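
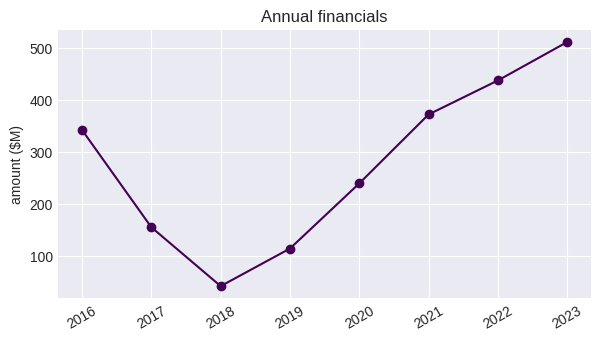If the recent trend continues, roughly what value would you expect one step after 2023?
≈ 575

Last three: 350, 450, 500 → slope ≈ 75/step → next ≈ 575.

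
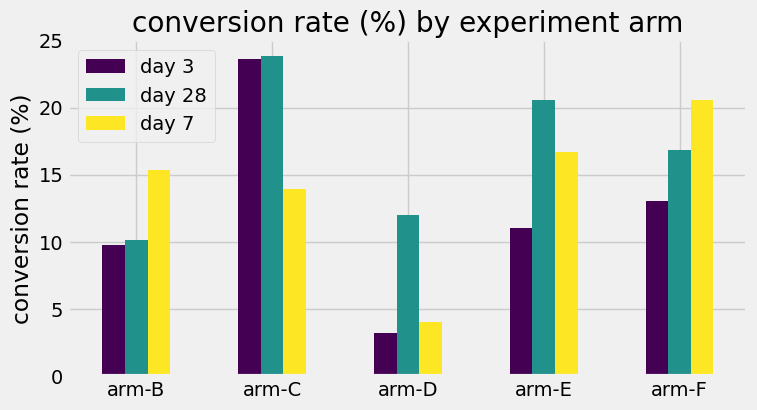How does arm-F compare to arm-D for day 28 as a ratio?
≈ 1.33×

arm-F ≈ 16, arm-D ≈ 12; 16/12 ≈ 1.33.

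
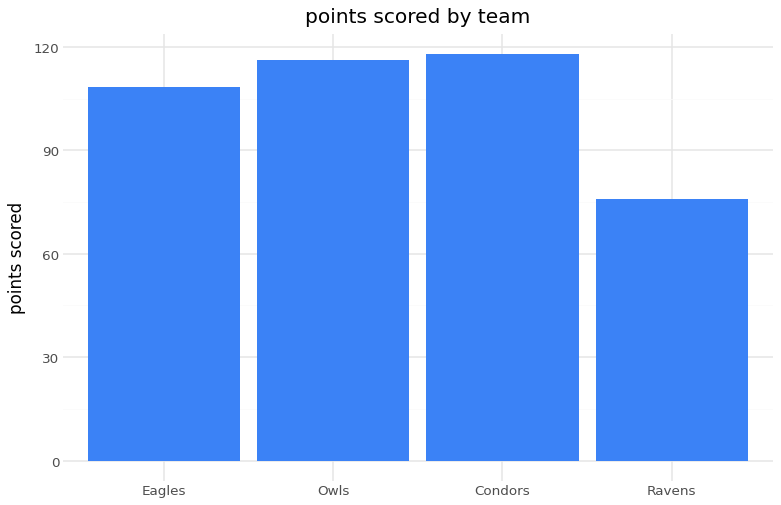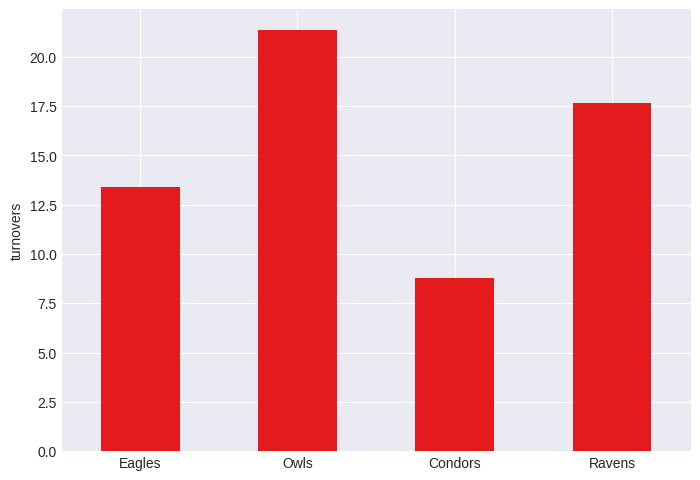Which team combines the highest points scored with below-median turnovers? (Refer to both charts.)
Chart 2 median turnovers ≈ 16; below-median teams: Eagles, Condors. Among those, Condors has the highest points scored (≈ 120).

Condors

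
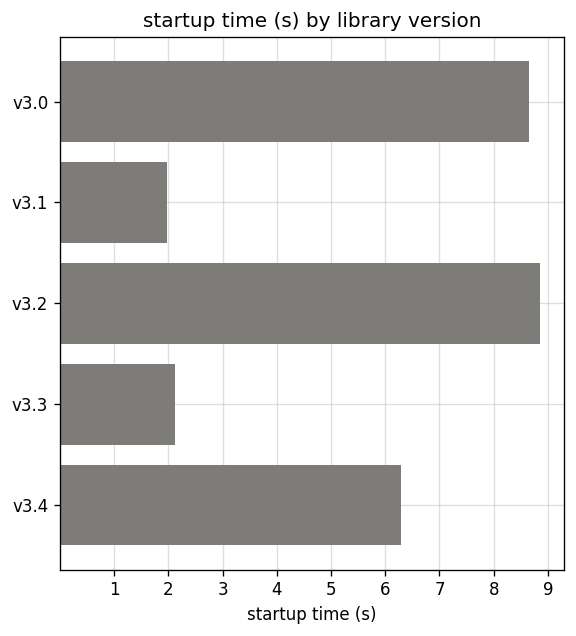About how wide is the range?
≈ 7

Max v3.2 ≈ 9, min v3.1 ≈ 2; range ≈ 7.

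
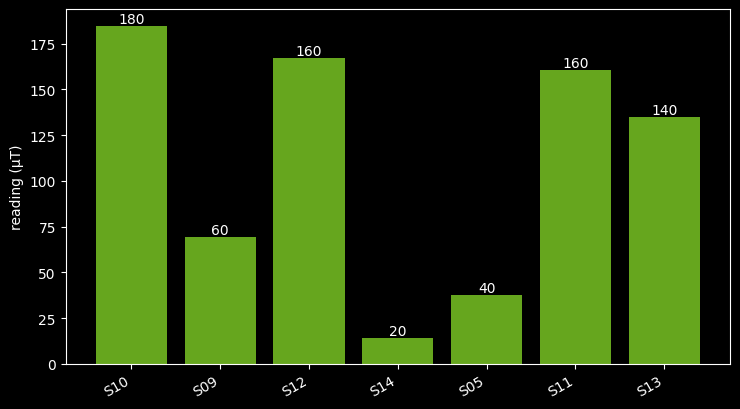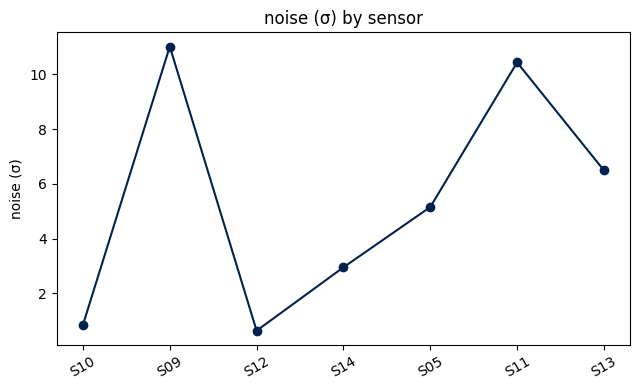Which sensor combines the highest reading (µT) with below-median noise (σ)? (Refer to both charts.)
Chart 2 median noise (σ) ≈ 6; below-median sensors: S10, S12, S14. Among those, S10 has the highest reading (µT) (≈ 180).

S10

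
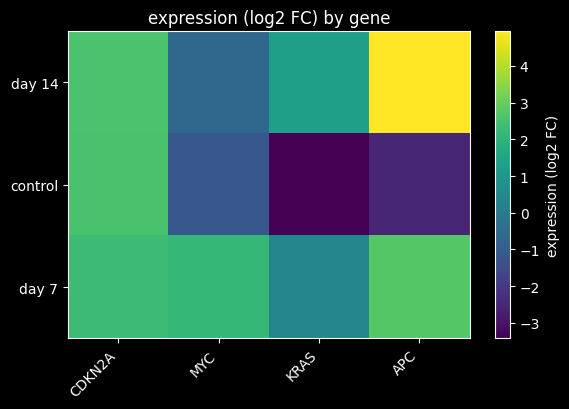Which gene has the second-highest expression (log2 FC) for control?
Top 3 for control: CDKN2A ≈ 3, MYC ≈ -1, APC ≈ -3.

MYC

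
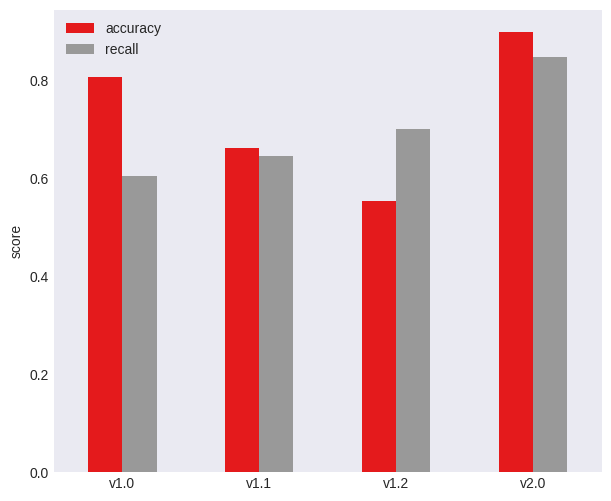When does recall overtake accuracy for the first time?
v1.1: recall ≈ 0.6 vs accuracy ≈ 0.7 (not yet); v1.2: recall ≈ 0.7 vs accuracy ≈ 0.6 (first crossover).

v1.2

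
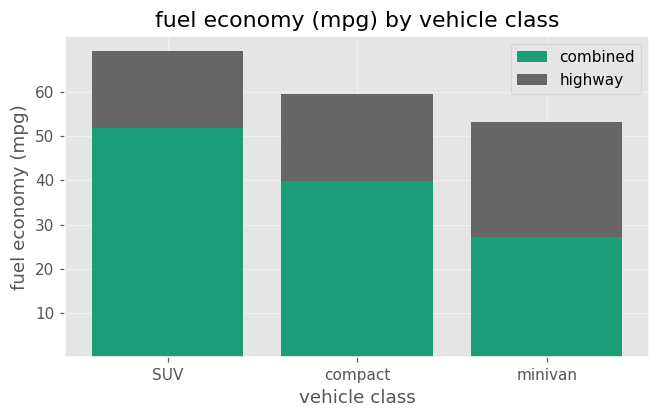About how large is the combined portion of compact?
≈ 40

combined top ≈ 40, bottom ≈ 0; segment ≈ 40.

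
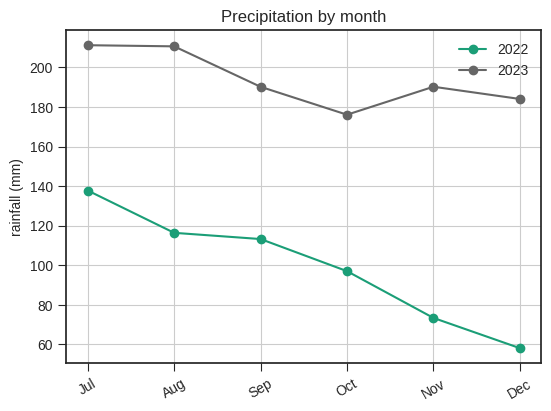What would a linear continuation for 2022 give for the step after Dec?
Last three: 100, 80, 60 → slope ≈ -20/step → next ≈ 40.

≈ 40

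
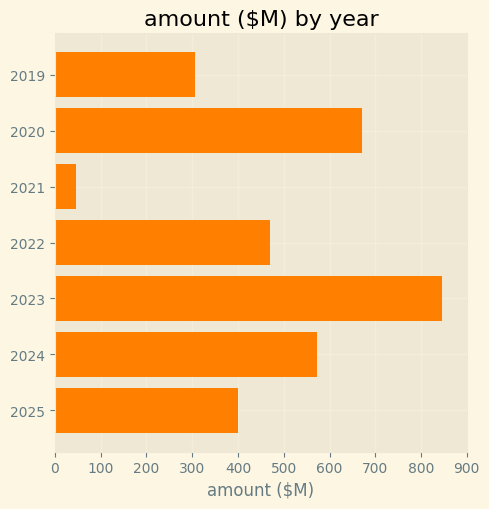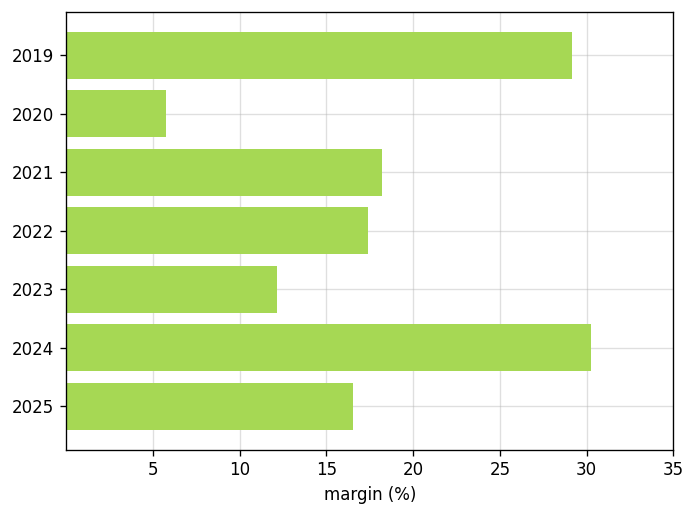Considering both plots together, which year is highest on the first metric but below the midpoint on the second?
Chart 2 median margin (%) ≈ 15; below-median years: 2020, 2023, 2025. Among those, 2023 has the highest amount ($M) (≈ 800).

2023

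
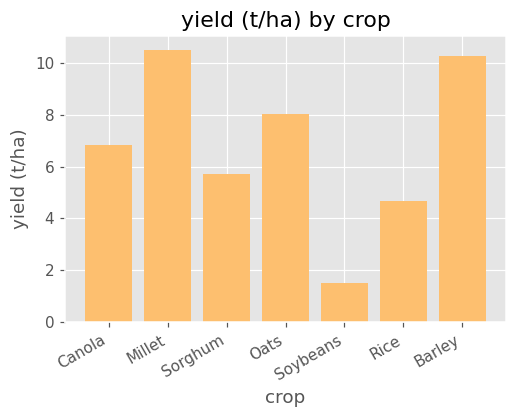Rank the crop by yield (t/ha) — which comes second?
Top 3: Millet ≈ 11, Barley ≈ 10, Oats ≈ 8.

Barley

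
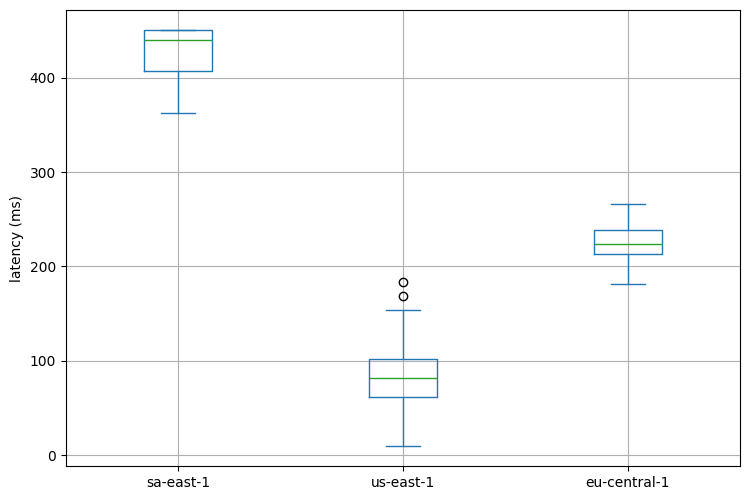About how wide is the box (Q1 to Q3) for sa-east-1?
Q3 ≈ 450, Q1 ≈ 400; IQR ≈ 50.

≈ 50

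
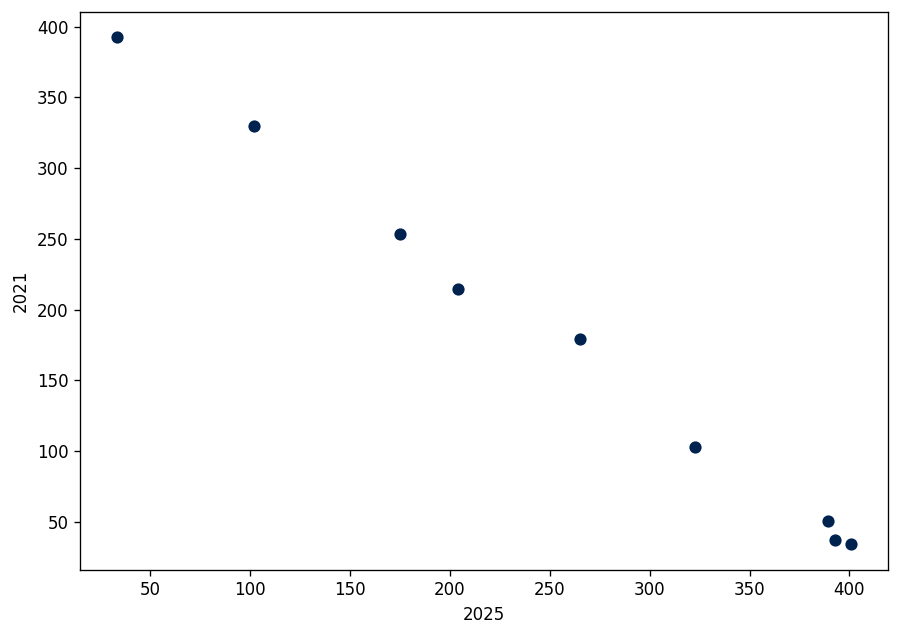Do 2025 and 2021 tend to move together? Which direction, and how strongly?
Points are negatively correlated; strong (|r| ≈ 1.0).

negative, strong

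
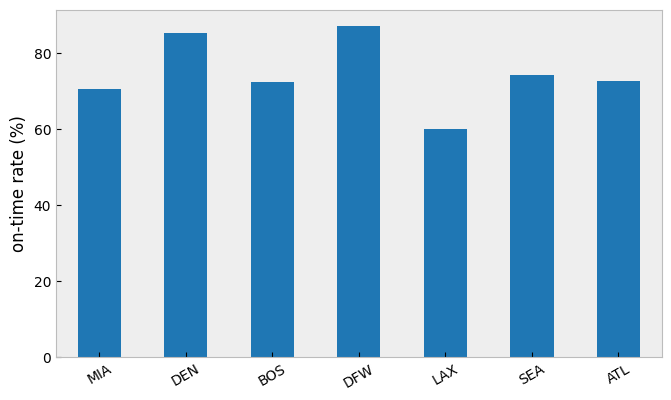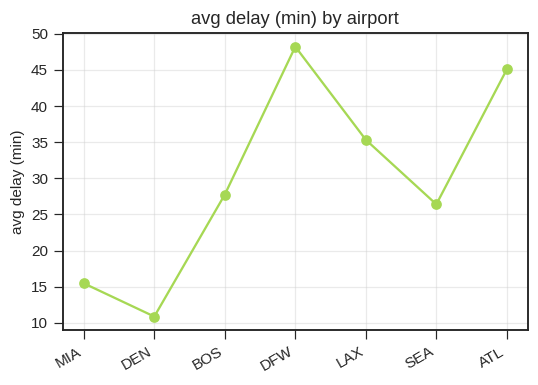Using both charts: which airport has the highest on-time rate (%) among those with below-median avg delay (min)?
DEN

Chart 2 median avg delay (min) ≈ 30; below-median airports: MIA, DEN, SEA. Among those, DEN has the highest on-time rate (%) (≈ 90).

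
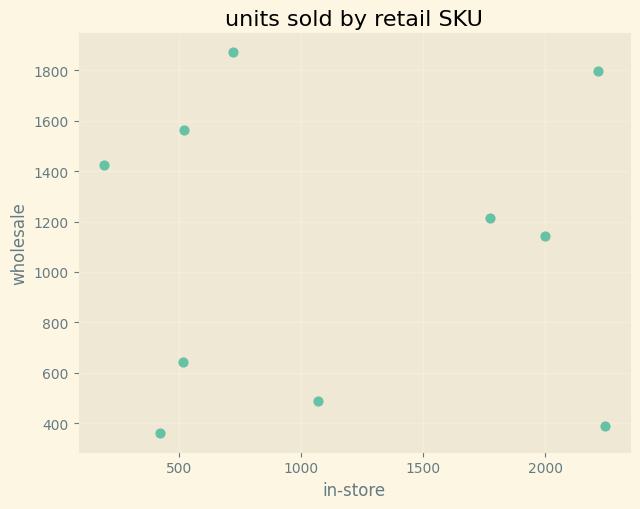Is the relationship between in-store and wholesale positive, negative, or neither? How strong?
Points are roughly uncorrelated; weak (|r| ≈ 0.0).

no clear correlation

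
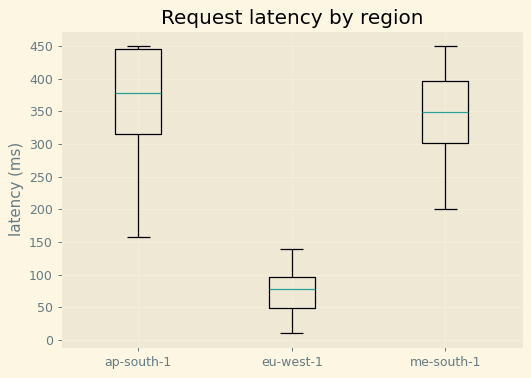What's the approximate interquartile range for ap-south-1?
≈ 150

Q3 ≈ 450, Q1 ≈ 300; IQR ≈ 150.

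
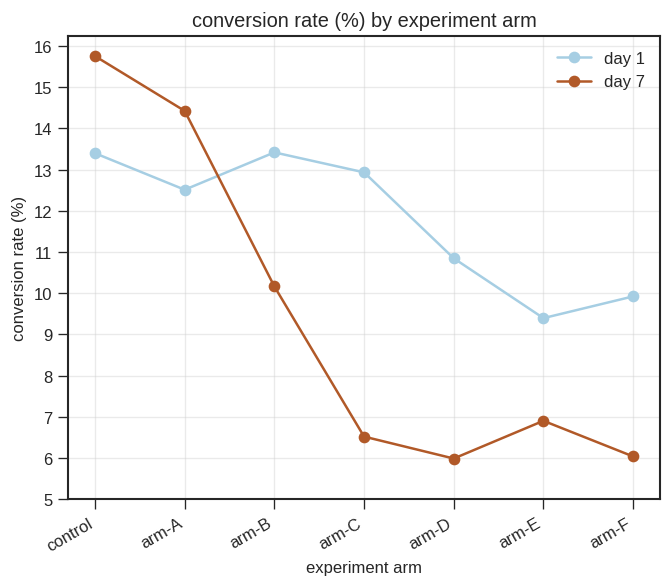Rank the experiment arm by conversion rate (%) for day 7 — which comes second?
Top 3 for day 7: control ≈ 16, arm-A ≈ 14, arm-B ≈ 10.

arm-A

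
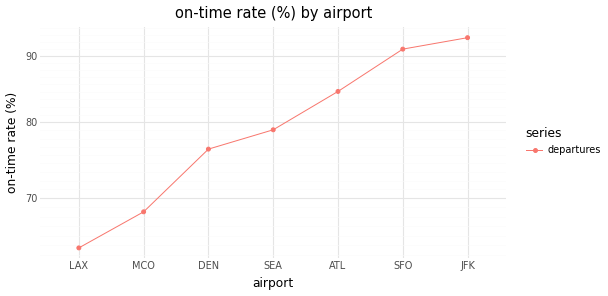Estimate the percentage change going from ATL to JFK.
ATL ≈ 85, JFK ≈ 95; (95 − 85) / 85 ≈ +11.8%.

≈ +11.8%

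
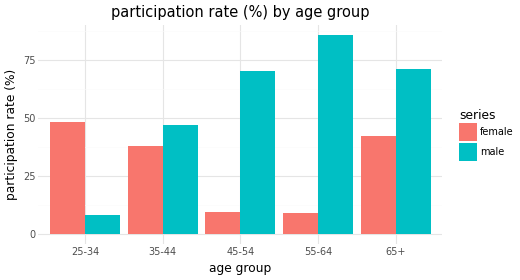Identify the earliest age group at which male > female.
35-44

25-34: male ≈ 10 vs female ≈ 50 (not yet); 35-44: male ≈ 50 vs female ≈ 40 (first crossover).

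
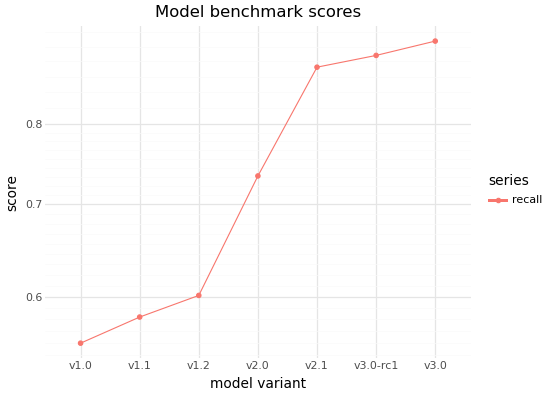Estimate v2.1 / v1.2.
v2.1 ≈ 0.90, v1.2 ≈ 0.60; 0.90/0.60 ≈ 1.5.

≈ 1.5×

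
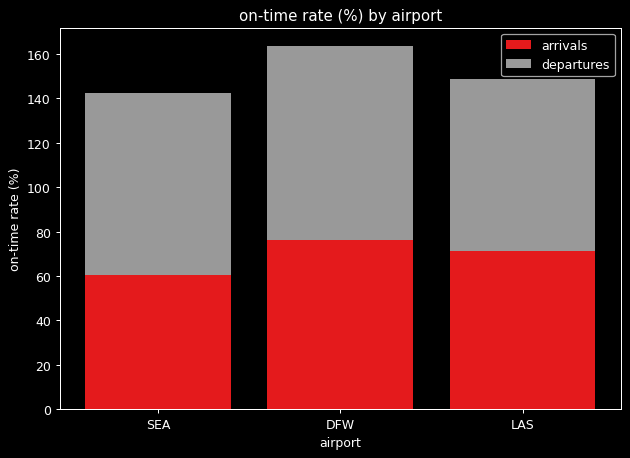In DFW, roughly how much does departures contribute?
departures top ≈ 160, bottom ≈ 80; segment ≈ 80.

≈ 80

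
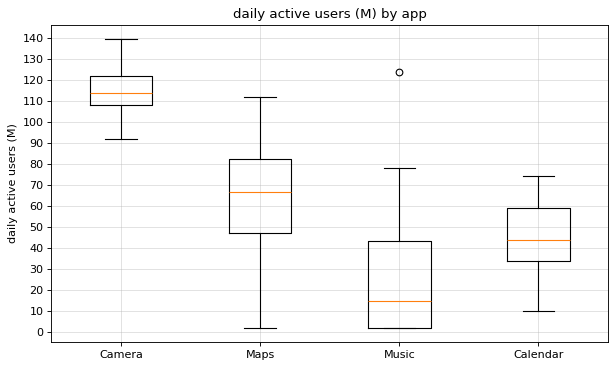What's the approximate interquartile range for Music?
≈ 40

Q3 ≈ 40, Q1 ≈ 0; IQR ≈ 40.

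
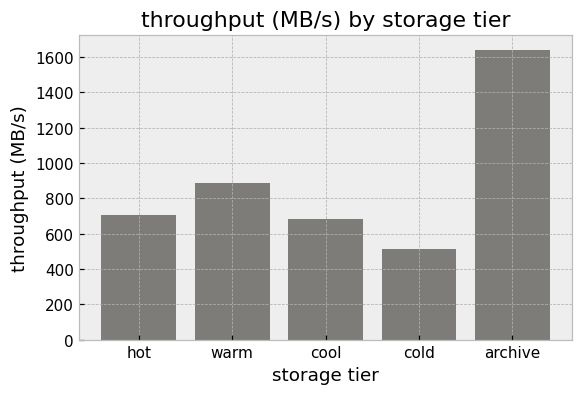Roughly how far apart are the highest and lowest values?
Max archive ≈ 1600, min cold ≈ 600; range ≈ 1000.

≈ 1000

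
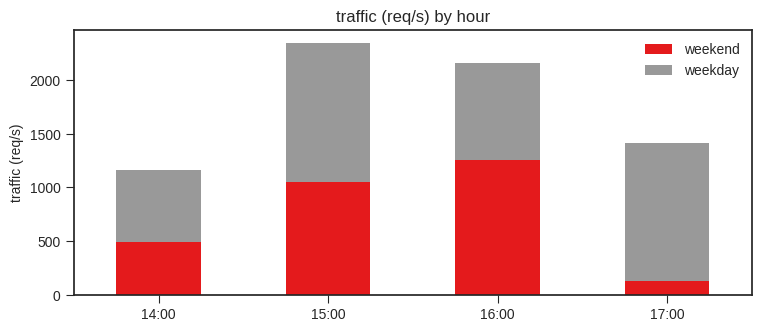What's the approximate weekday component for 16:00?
weekday top ≈ 2200, bottom ≈ 1200; segment ≈ 1000.

≈ 1000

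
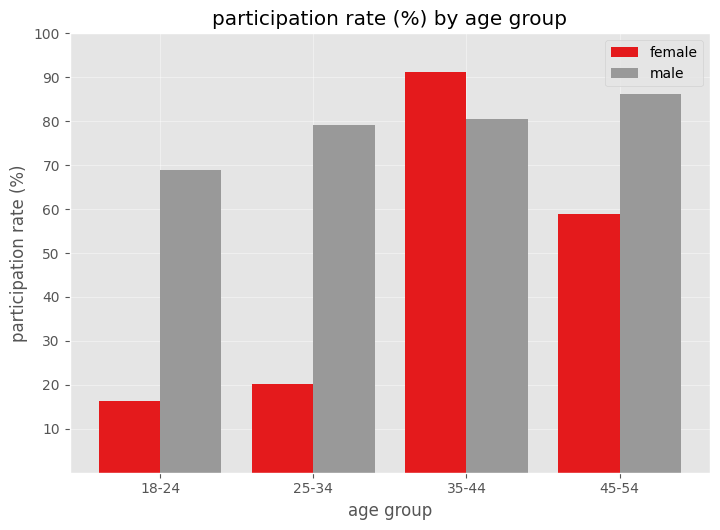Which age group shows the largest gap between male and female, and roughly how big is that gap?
25-34, ≈ 60 %

25-34: male ≈ 80, female ≈ 20 → gap ≈ 60. Next-largest (18-24) is only ≈ 50.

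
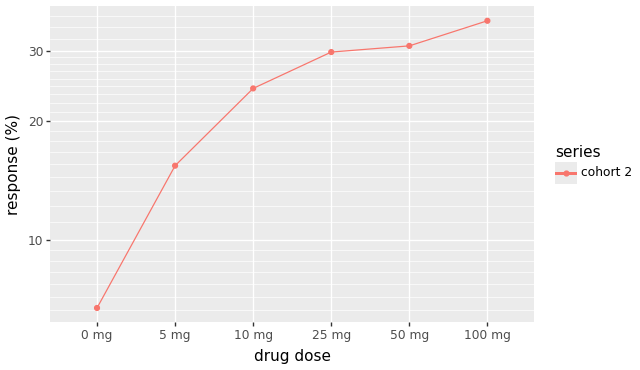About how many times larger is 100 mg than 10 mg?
100 mg ≈ 35, 10 mg ≈ 25; 35/25 ≈ 1.4.

≈ 1.4×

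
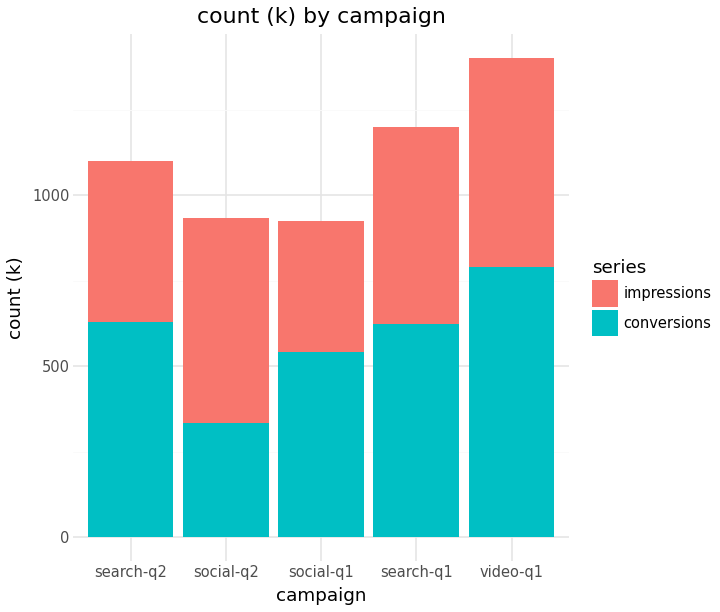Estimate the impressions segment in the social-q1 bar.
≈ 400

impressions top ≈ 1000, bottom ≈ 600; segment ≈ 400.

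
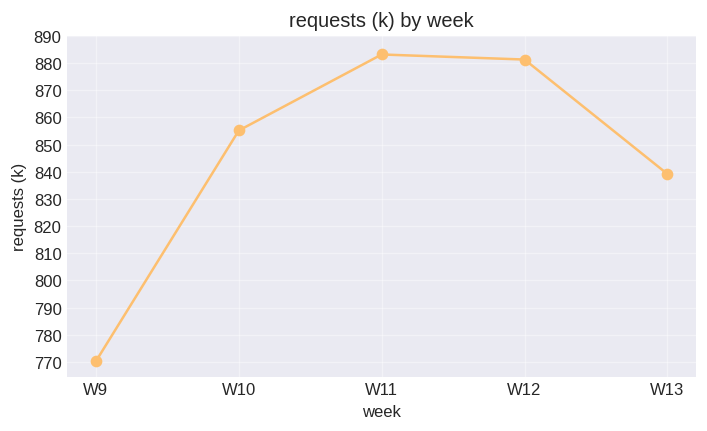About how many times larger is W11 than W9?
≈ 1.14×

W11 ≈ 880, W9 ≈ 770; 880/770 ≈ 1.14.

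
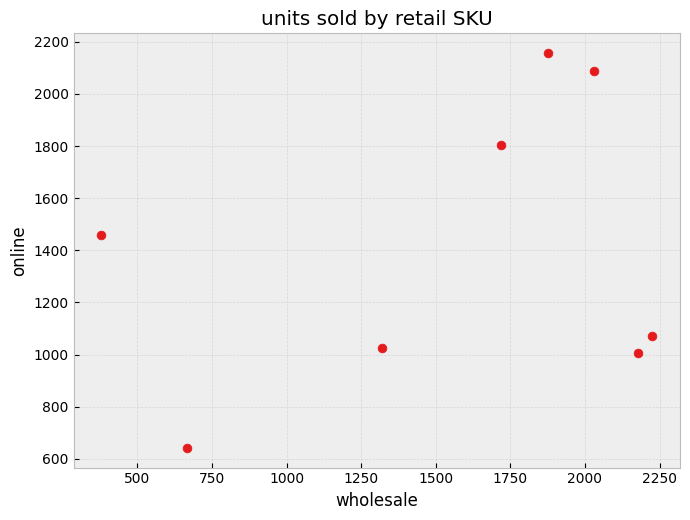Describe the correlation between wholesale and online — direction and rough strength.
Points are positively correlated; weak (|r| ≈ 0.3).

positive, weak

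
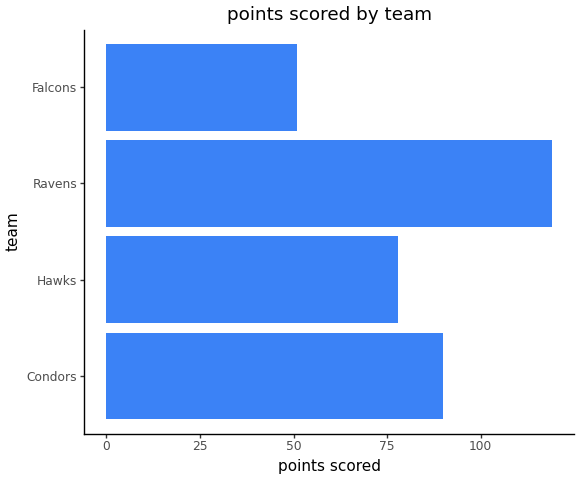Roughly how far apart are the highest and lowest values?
≈ 70

Max Ravens ≈ 120, min Falcons ≈ 50; range ≈ 70.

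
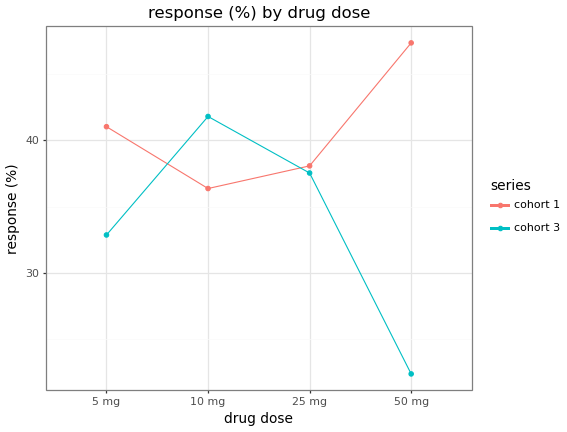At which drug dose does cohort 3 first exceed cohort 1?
5 mg: cohort 3 ≈ 35 vs cohort 1 ≈ 40 (not yet); 10 mg: cohort 3 ≈ 40 vs cohort 1 ≈ 35 (first crossover).

10 mg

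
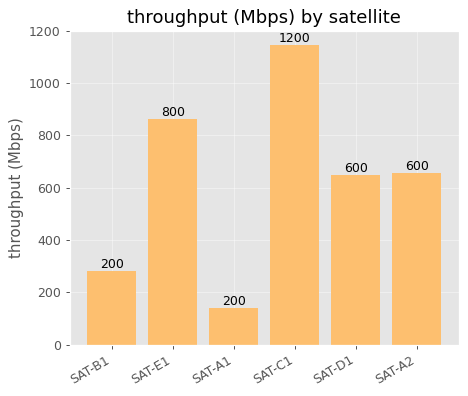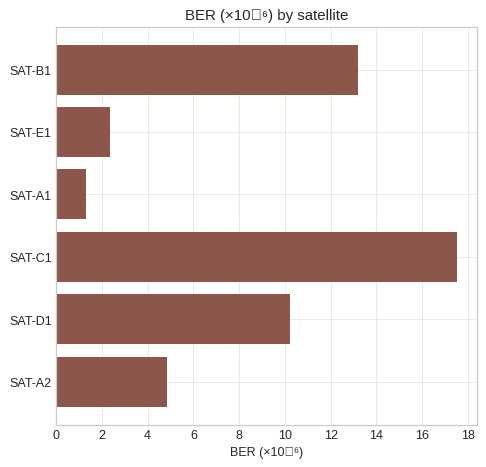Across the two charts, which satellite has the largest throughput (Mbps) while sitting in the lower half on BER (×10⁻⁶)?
SAT-E1

Chart 2 median BER (×10⁻⁶) ≈ 8; below-median satellites: SAT-E1, SAT-A1, SAT-A2. Among those, SAT-E1 has the highest throughput (Mbps) (≈ 800).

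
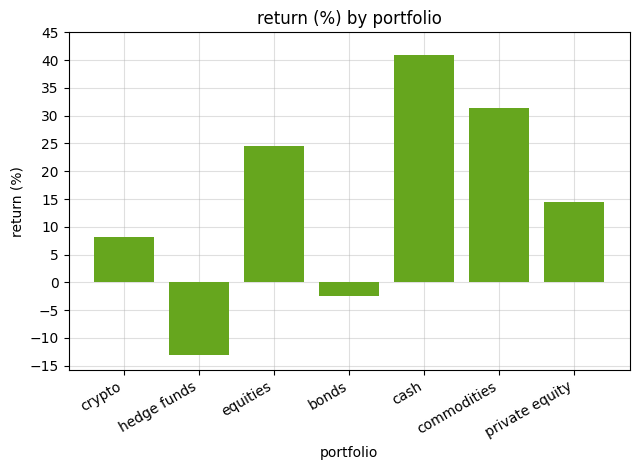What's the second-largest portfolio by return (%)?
Top 3: cash ≈ 40, commodities ≈ 30, equities ≈ 25.

commodities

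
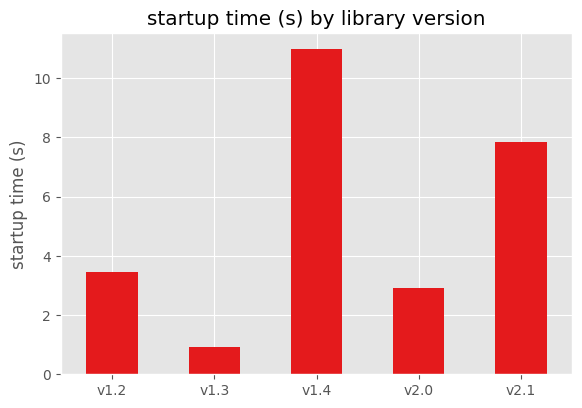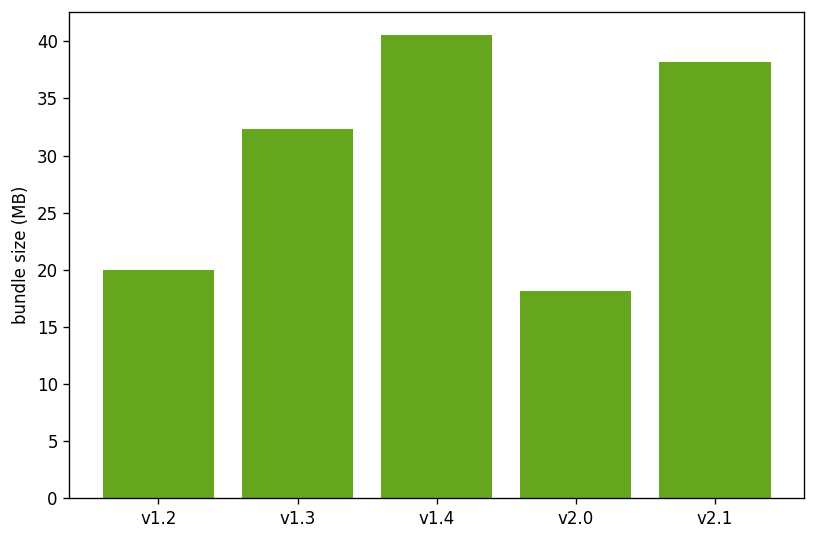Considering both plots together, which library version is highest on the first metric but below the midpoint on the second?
v1.2

Chart 2 median bundle size (MB) ≈ 30; below-median library versions: v1.2, v2.0. Among those, v1.2 has the highest startup time (s) (≈ 4).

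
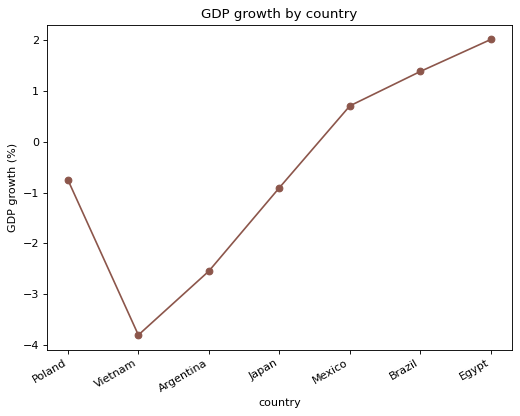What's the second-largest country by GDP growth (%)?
Brazil

Top 3: Egypt ≈ 2.0, Brazil ≈ 1.5, Mexico ≈ 0.5.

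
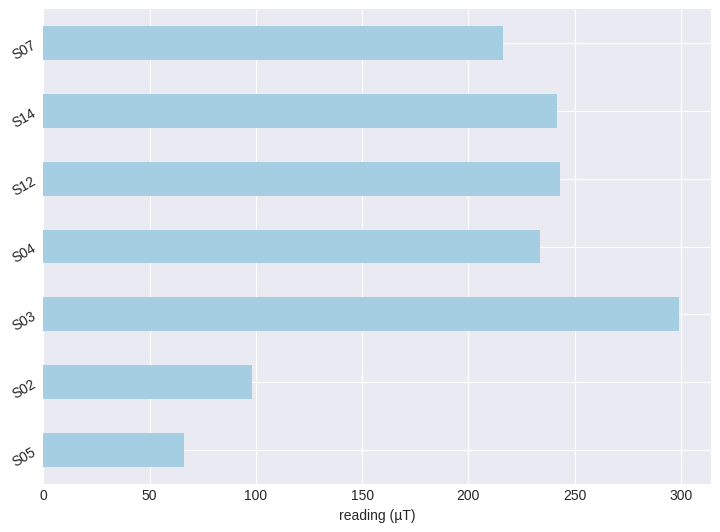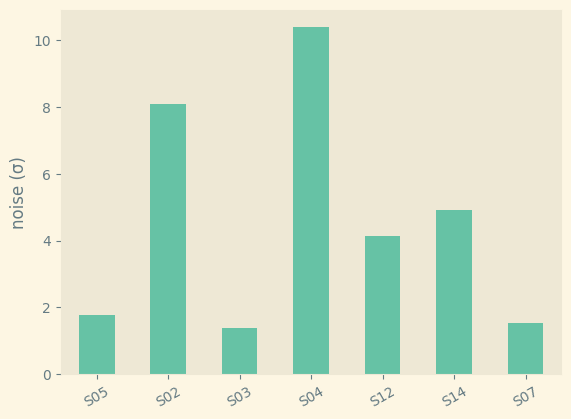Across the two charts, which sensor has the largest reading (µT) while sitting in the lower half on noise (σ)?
Chart 2 median noise (σ) ≈ 4; below-median sensors: S05, S03, S07. Among those, S03 has the highest reading (µT) (≈ 300).

S03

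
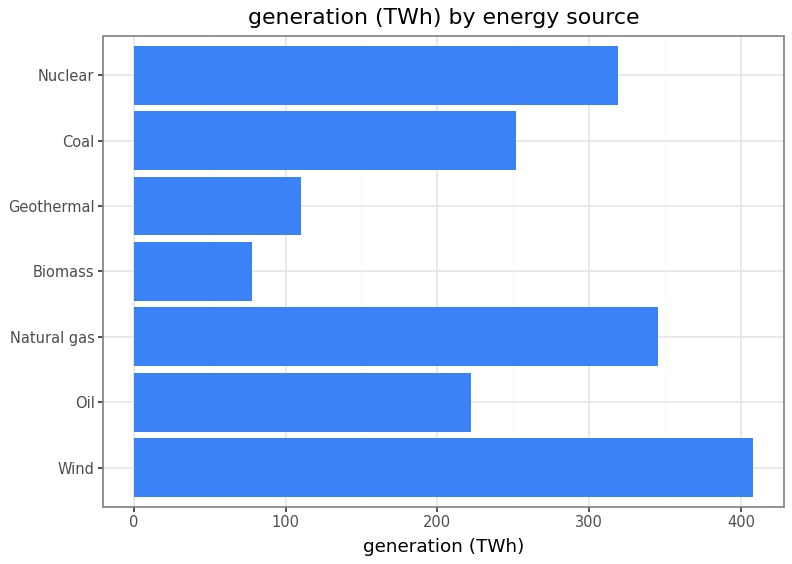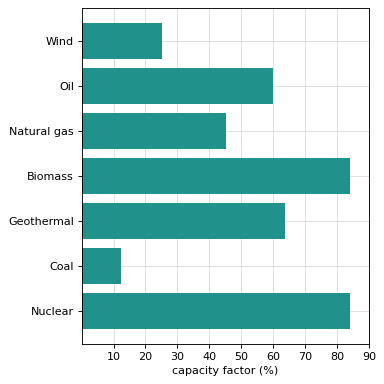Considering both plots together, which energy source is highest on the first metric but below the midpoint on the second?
Chart 2 median capacity factor (%) ≈ 60; below-median energy sources: Wind, Natural gas, Coal. Among those, Wind has the highest generation (TWh) (≈ 400).

Wind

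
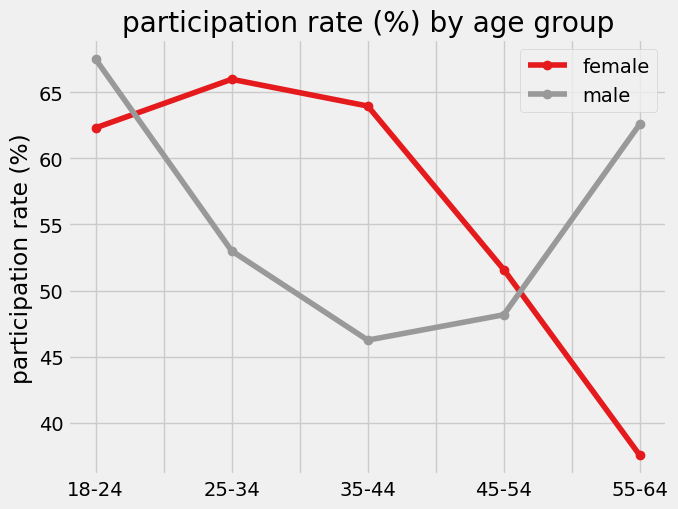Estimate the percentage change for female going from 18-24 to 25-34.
≈ +8.3%

18-24 ≈ 60, 25-34 ≈ 65; (65 − 60) / 60 ≈ +8.3%.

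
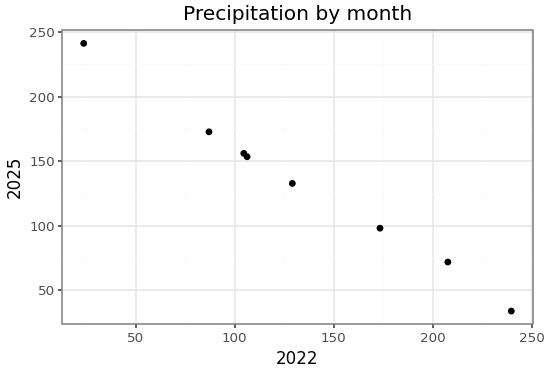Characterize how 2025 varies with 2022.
negative, strong

Points are negatively correlated; strong (|r| ≈ 1.0).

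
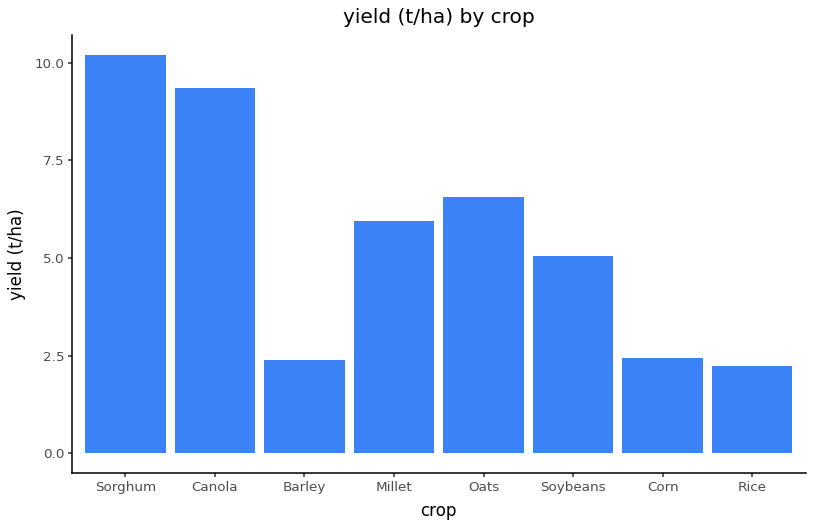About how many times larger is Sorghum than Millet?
≈ 1.67×

Sorghum ≈ 10, Millet ≈ 6; 10/6 ≈ 1.67.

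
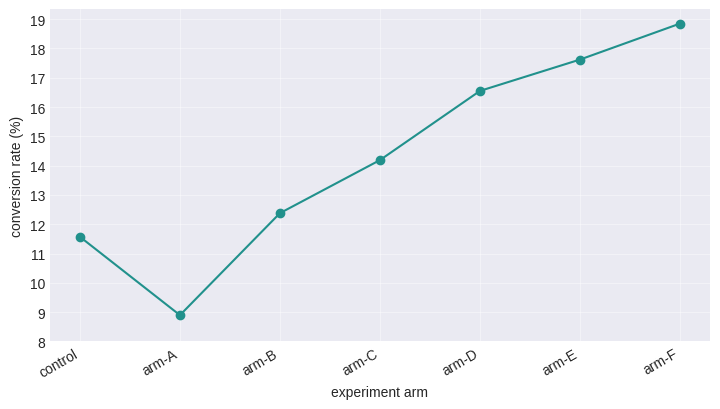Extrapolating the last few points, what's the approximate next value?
Last three: 17, 18, 19 → slope ≈ 1/step → next ≈ 20.

≈ 20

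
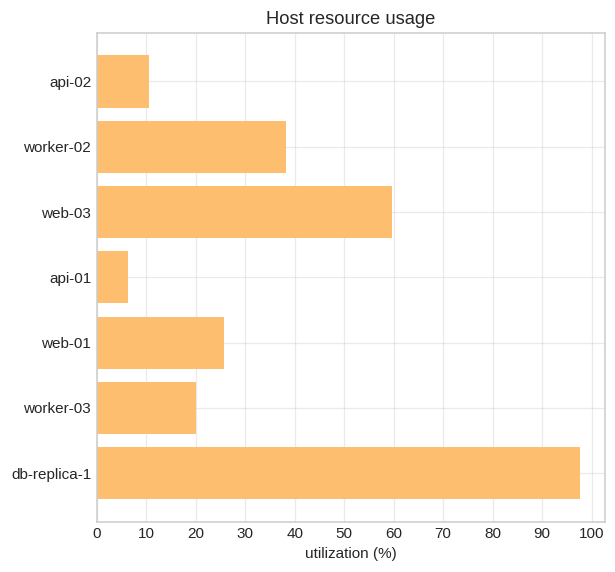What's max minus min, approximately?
Max db-replica-1 ≈ 100, min api-01 ≈ 10; range ≈ 90.

≈ 90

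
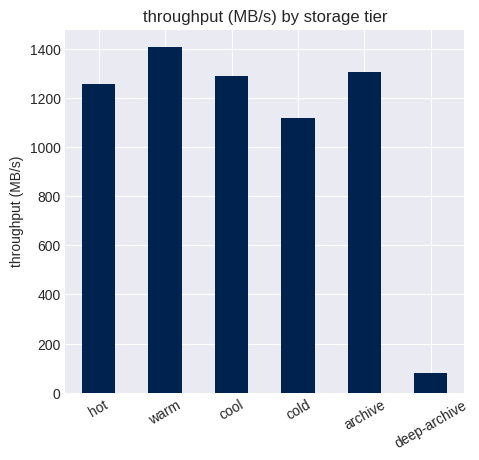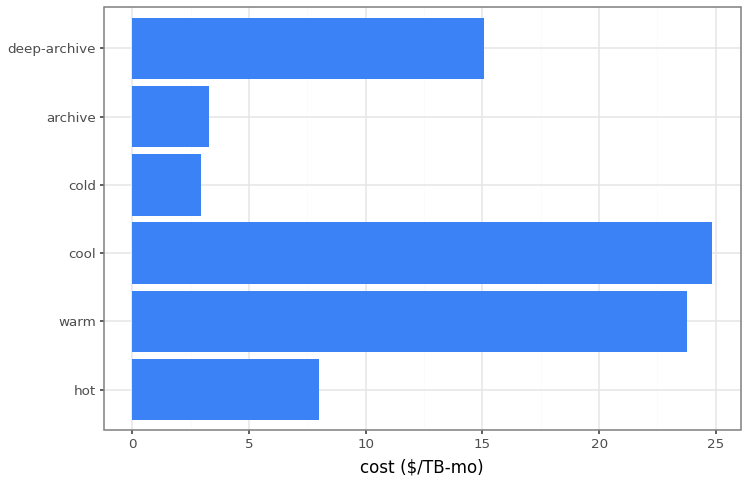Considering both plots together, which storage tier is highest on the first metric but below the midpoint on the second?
Chart 2 median cost ($/TB-mo) ≈ 10; below-median storage tiers: hot, cold, archive. Among those, archive has the highest throughput (MB/s) (≈ 1400).

archive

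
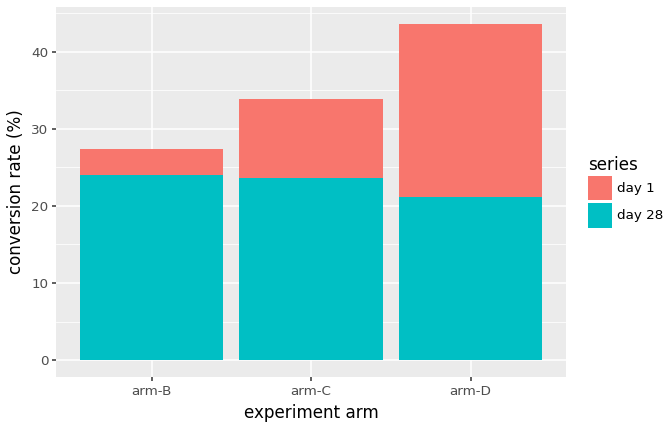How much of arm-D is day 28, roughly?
≈ 20

day 28 top ≈ 20, bottom ≈ 0; segment ≈ 20.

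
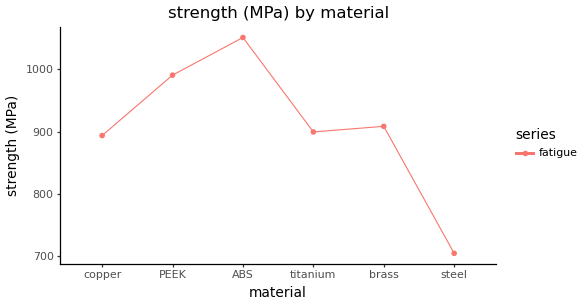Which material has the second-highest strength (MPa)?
PEEK

Top 3: ABS ≈ 1050, PEEK ≈ 1000, brass ≈ 900.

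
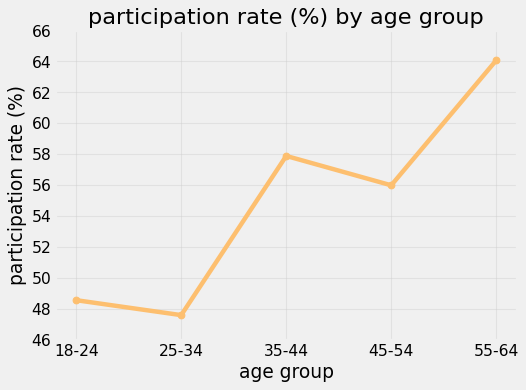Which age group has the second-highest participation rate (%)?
Top 3: 55-64 ≈ 64, 35-44 ≈ 58, 45-54 ≈ 56.

35-44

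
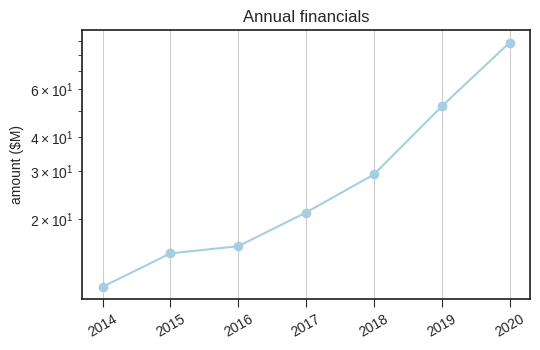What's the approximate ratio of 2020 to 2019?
≈ 1.8×

2020 ≈ 90, 2019 ≈ 50; 90/50 ≈ 1.8.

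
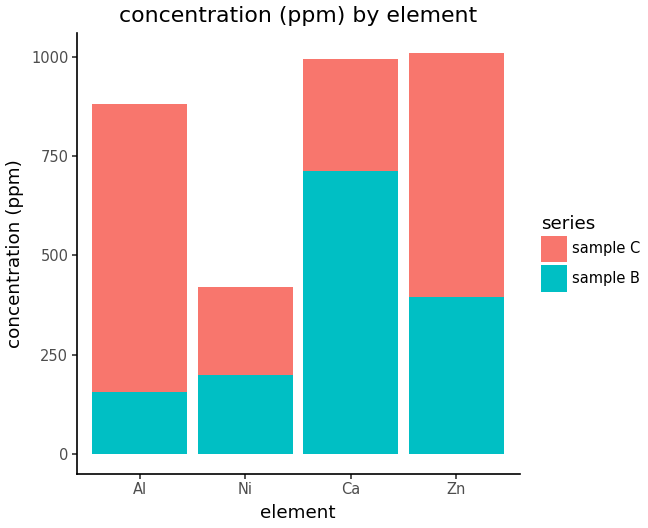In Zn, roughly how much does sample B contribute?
≈ 400

sample B top ≈ 400, bottom ≈ 0; segment ≈ 400.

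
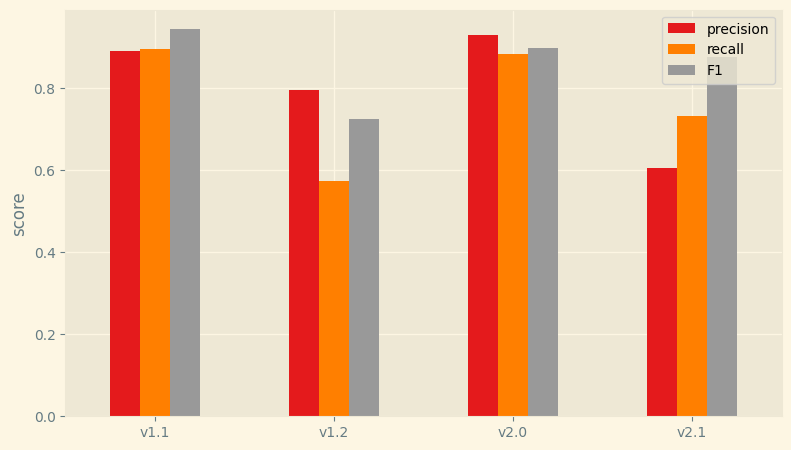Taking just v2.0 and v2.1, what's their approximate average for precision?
(0.9 + 0.6) / 2 ≈ 0.75.

≈ 0.75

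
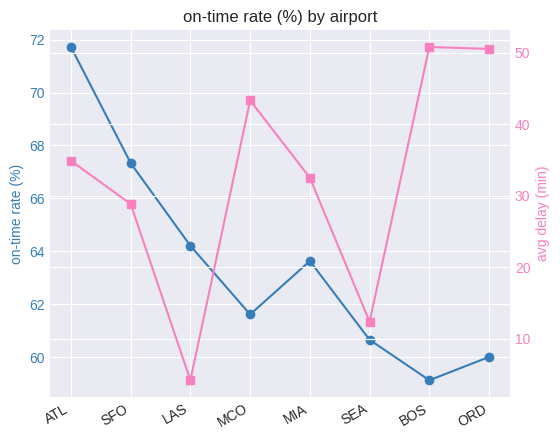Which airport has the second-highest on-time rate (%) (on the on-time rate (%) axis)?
SFO

Top 3 (on the on-time rate (%) axis): ATL ≈ 72, SFO ≈ 68, LAS ≈ 64.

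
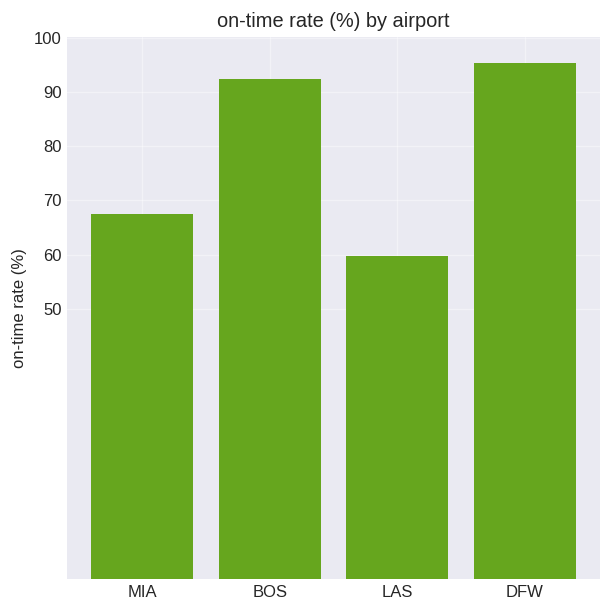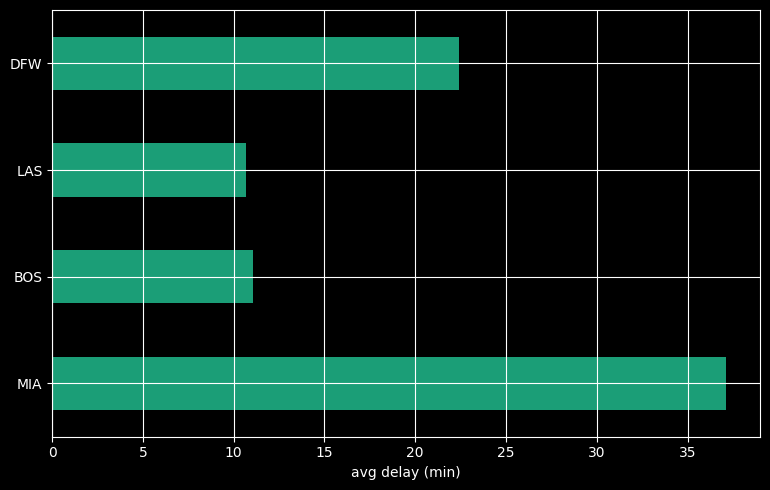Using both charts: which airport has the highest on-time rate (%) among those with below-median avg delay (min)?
Chart 2 median avg delay (min) ≈ 15; below-median airports: BOS, LAS. Among those, BOS has the highest on-time rate (%) (≈ 90).

BOS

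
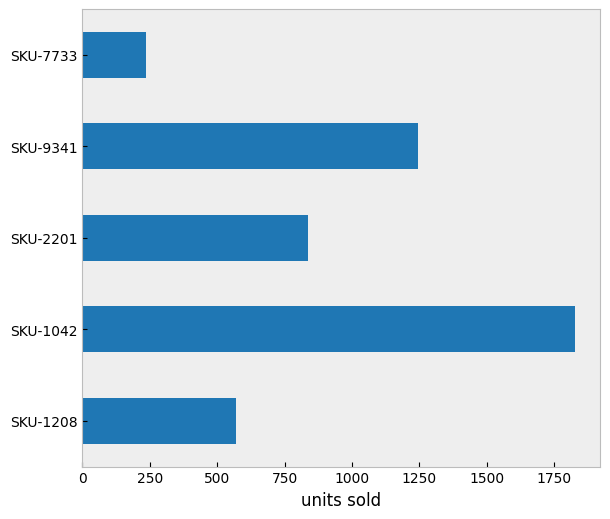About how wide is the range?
Max SKU-1042 ≈ 1800, min SKU-7733 ≈ 200; range ≈ 1600.

≈ 1600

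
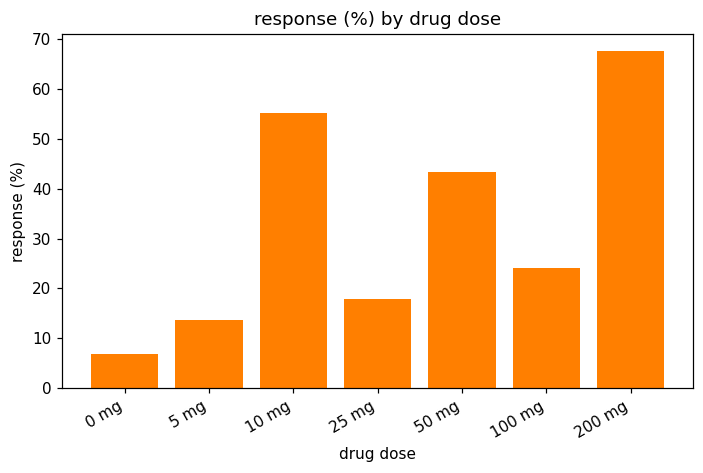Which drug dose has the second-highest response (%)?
Top 3: 200 mg ≈ 70, 10 mg ≈ 60, 50 mg ≈ 40.

10 mg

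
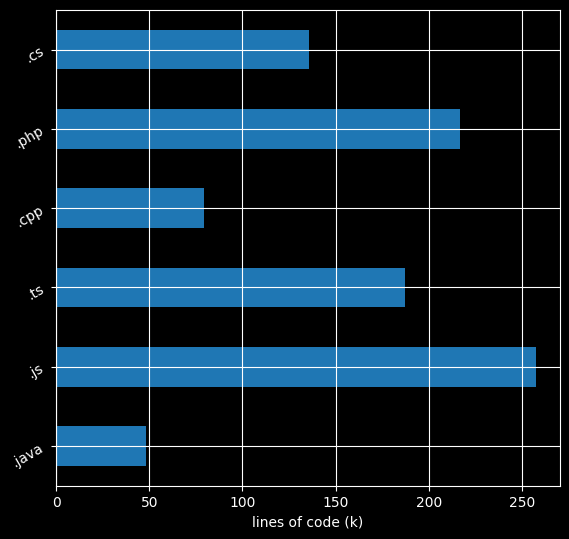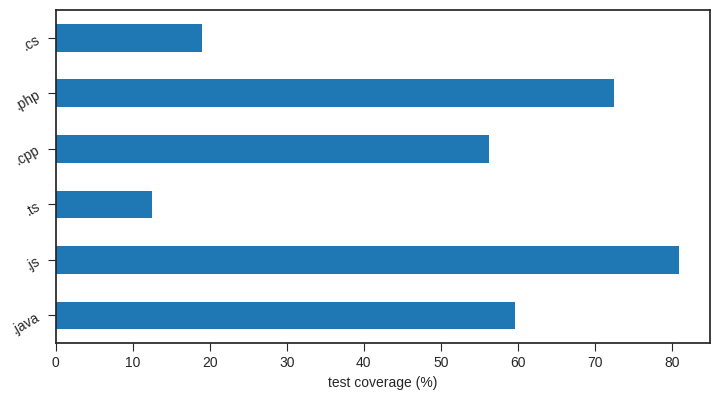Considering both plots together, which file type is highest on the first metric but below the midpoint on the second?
.ts

Chart 2 median test coverage (%) ≈ 60; below-median file types: .ts, .cpp, .cs. Among those, .ts has the highest lines of code (k) (≈ 175).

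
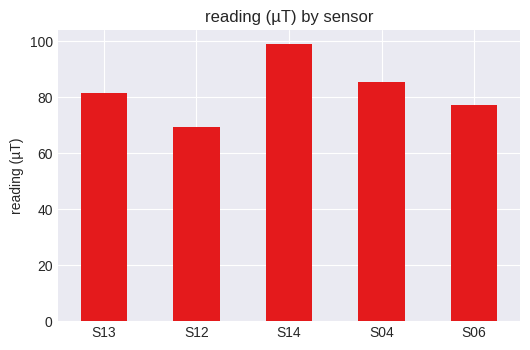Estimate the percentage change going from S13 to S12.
≈ -12.5%

S13 ≈ 80, S12 ≈ 70; (70 − 80) / 80 ≈ -12.5%.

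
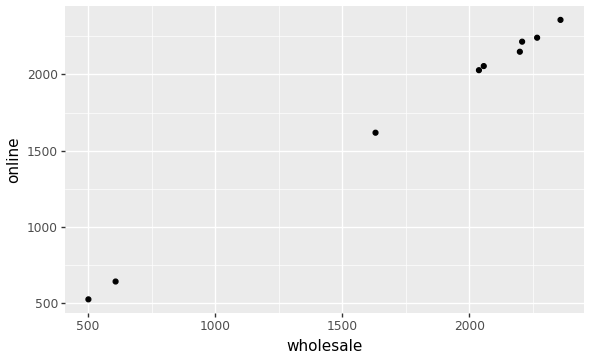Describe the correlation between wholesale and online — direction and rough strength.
positive, strong

Points are positively correlated; strong (|r| ≈ 1.0).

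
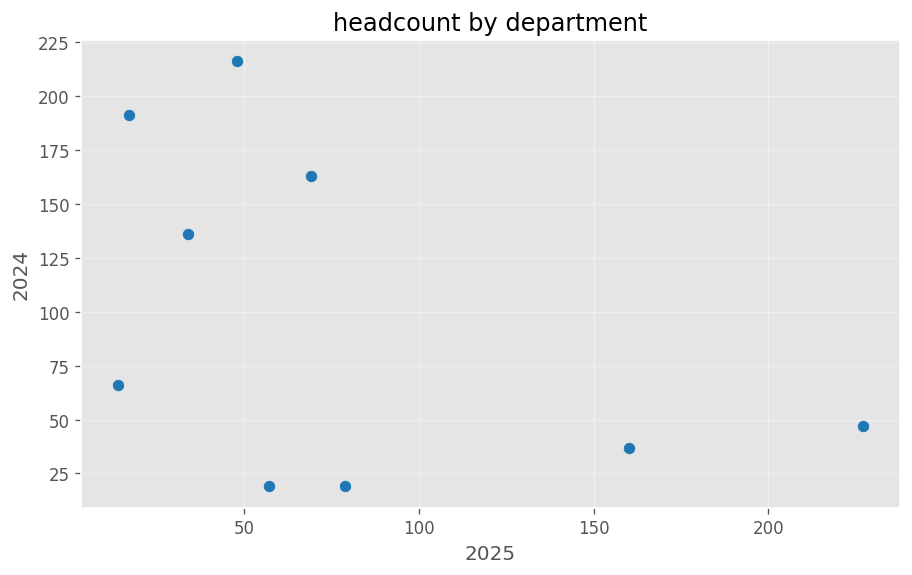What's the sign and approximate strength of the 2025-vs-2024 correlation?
Points are negatively correlated; moderate (|r| ≈ 0.5).

negative, moderate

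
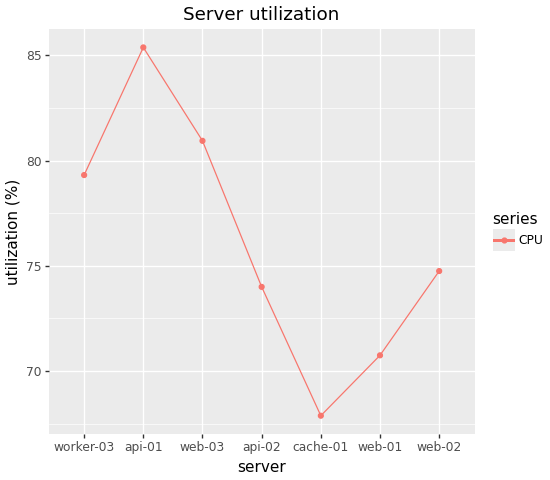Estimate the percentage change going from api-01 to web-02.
≈ -14%

api-01 ≈ 86, web-02 ≈ 74; (74 − 86) / 86 ≈ -14%.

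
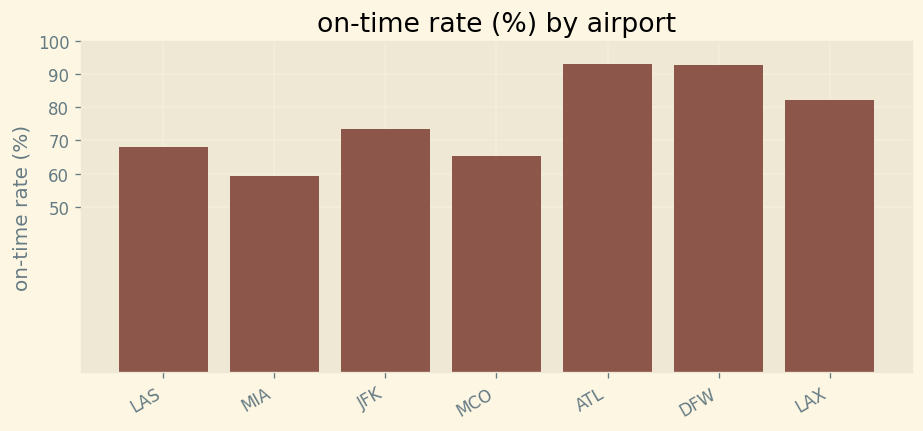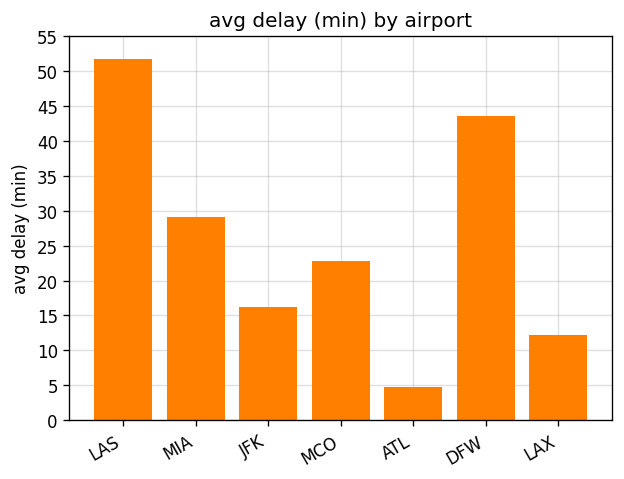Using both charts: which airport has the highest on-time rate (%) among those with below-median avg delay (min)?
ATL

Chart 2 median avg delay (min) ≈ 25; below-median airports: JFK, ATL, LAX. Among those, ATL has the highest on-time rate (%) (≈ 90).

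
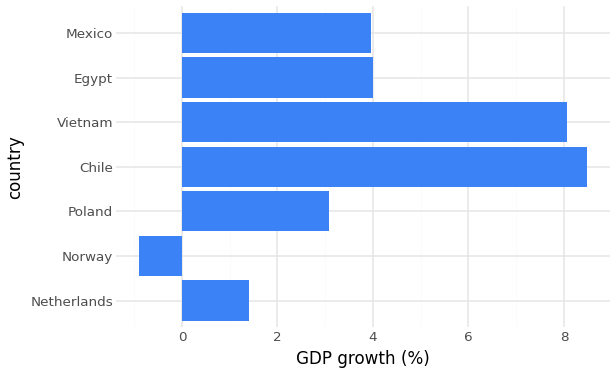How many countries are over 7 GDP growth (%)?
Above 7: Chile, Vietnam.

2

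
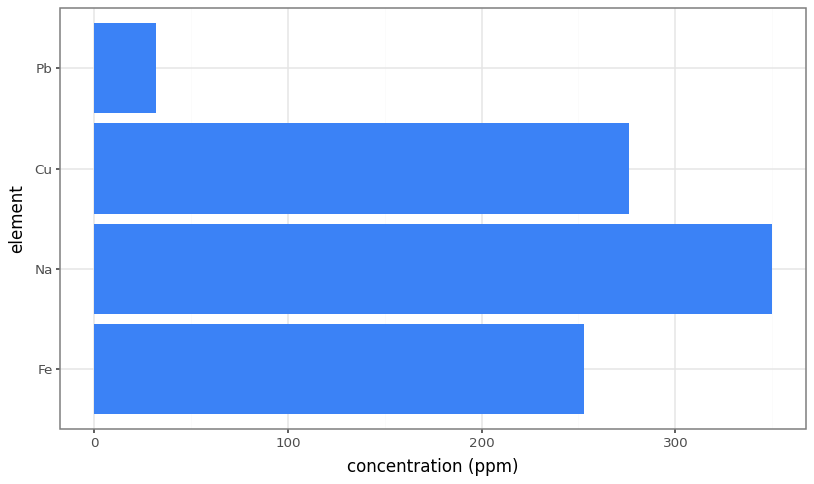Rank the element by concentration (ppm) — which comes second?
Top 3: Na ≈ 350, Cu ≈ 300, Fe ≈ 250.

Cu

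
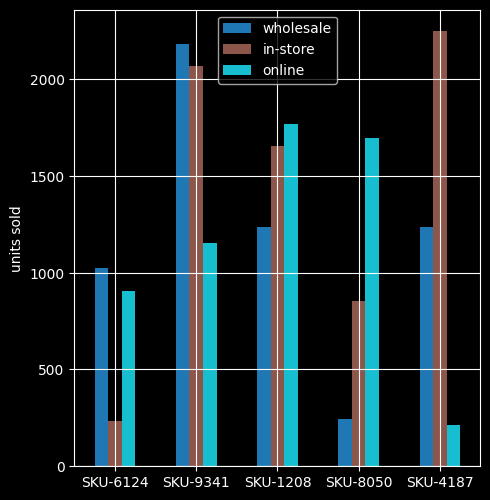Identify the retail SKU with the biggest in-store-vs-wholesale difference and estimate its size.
SKU-4187, ≈ 1000

SKU-4187: in-store ≈ 2200, wholesale ≈ 1200 → gap ≈ 1000. Next-largest (SKU-6124) is only ≈ 800.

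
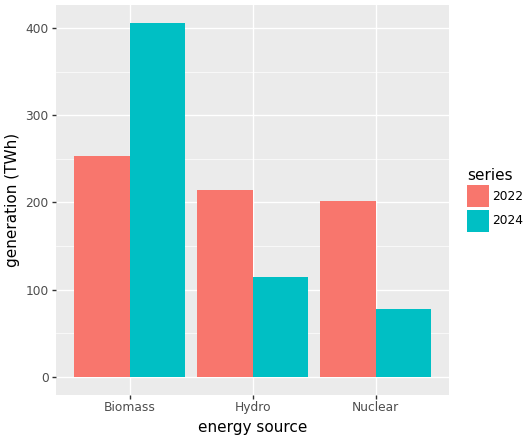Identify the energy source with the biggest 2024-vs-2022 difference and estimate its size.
Biomass: 2024 ≈ 400, 2022 ≈ 250 → gap ≈ 150. Next-largest (Nuclear) is only ≈ 100.

Biomass, ≈ 150 TWh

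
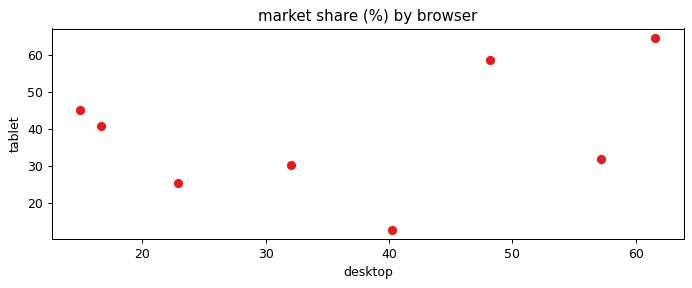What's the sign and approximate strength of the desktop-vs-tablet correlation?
positive, weak

Points are positively correlated; weak (|r| ≈ 0.3).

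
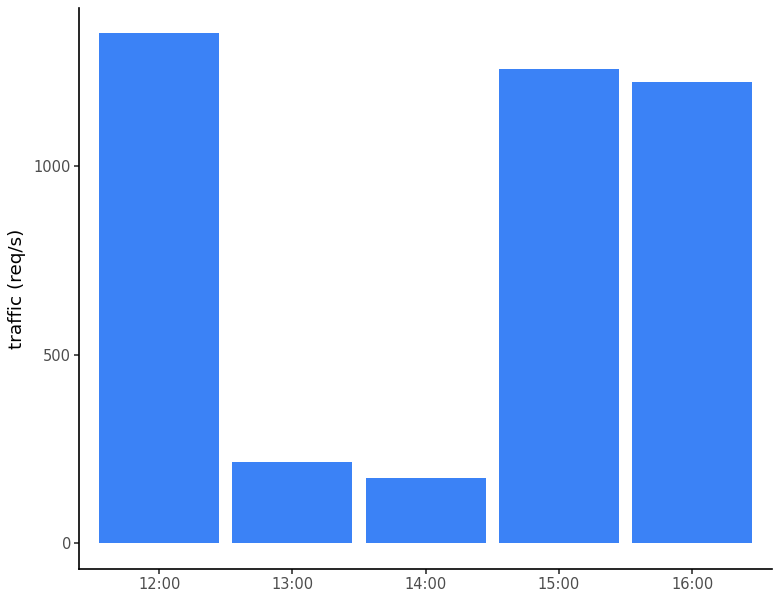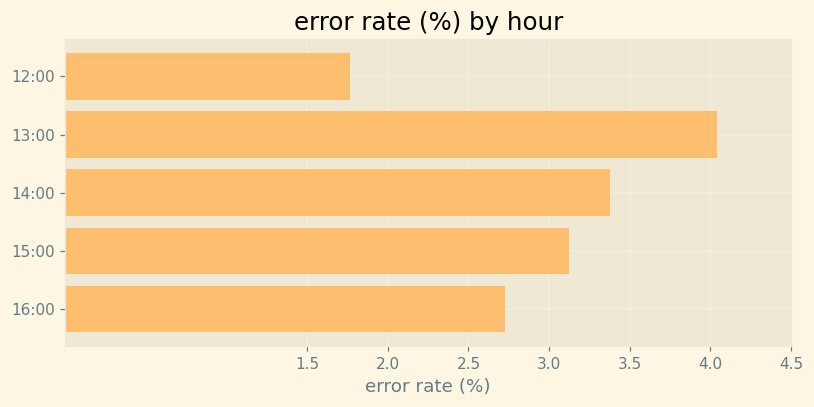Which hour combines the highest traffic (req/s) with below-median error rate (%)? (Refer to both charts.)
12:00

Chart 2 median error rate (%) ≈ 3; below-median hours: 12:00, 16:00. Among those, 12:00 has the highest traffic (req/s) (≈ 1400).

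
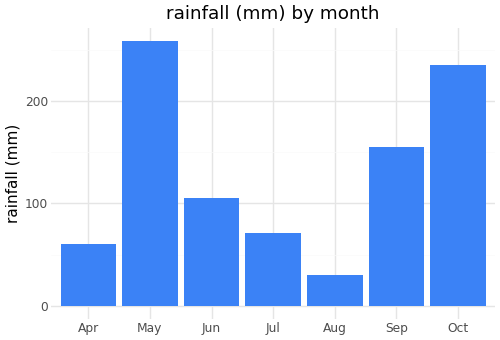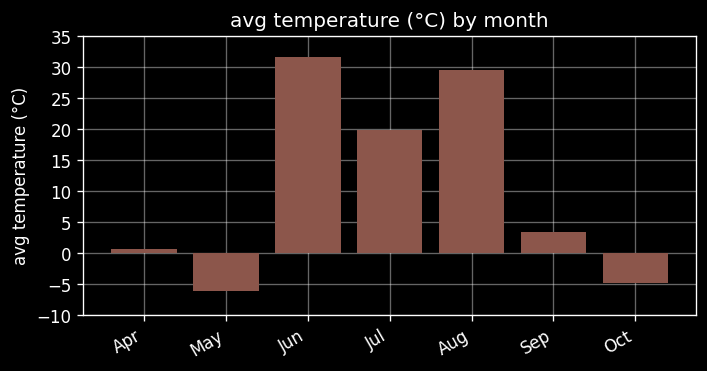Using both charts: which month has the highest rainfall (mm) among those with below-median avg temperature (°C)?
Chart 2 median avg temperature (°C) ≈ 5; below-median months: Apr, May, Oct. Among those, May has the highest rainfall (mm) (≈ 250).

May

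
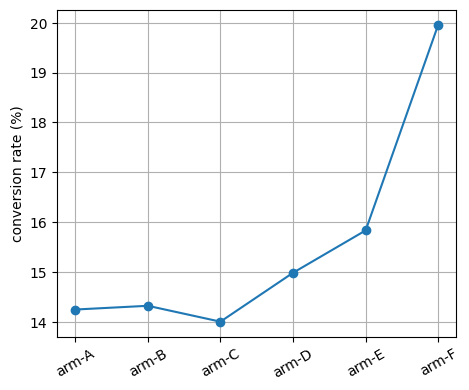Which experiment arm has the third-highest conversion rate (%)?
arm-D

Top 4: arm-F ≈ 20.0, arm-E ≈ 16.0, arm-D ≈ 15.0, arm-B ≈ 14.5.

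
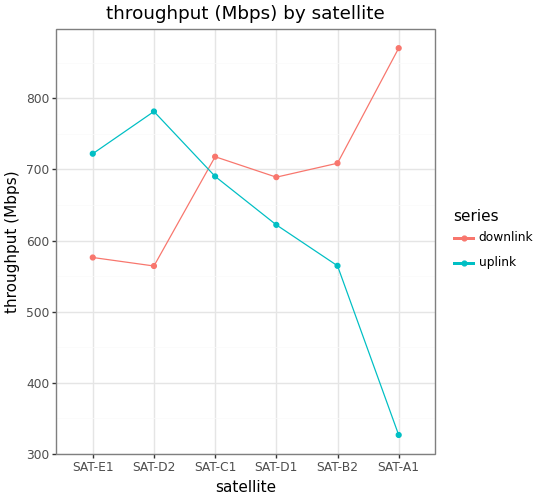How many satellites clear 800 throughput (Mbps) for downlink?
Above 800: SAT-A1.

1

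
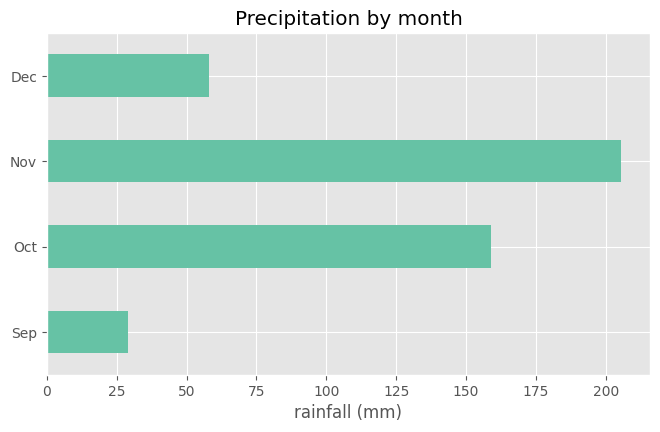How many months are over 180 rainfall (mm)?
Above 180: Nov.

1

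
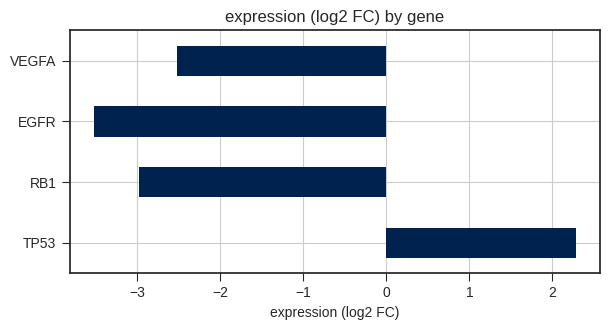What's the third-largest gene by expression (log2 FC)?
Top 4: TP53 ≈ 2.5, VEGFA ≈ -2.5, RB1 ≈ -3.0, EGFR ≈ -3.5.

RB1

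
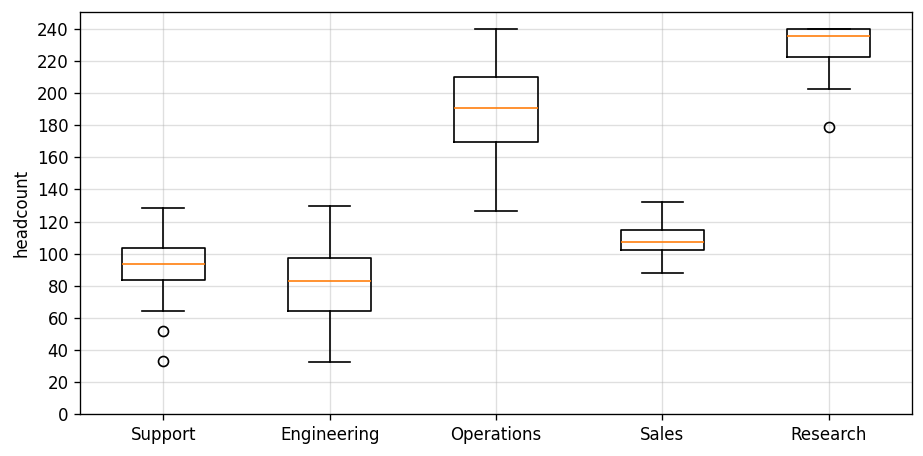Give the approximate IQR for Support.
Q3 ≈ 100, Q1 ≈ 80; IQR ≈ 20.

≈ 20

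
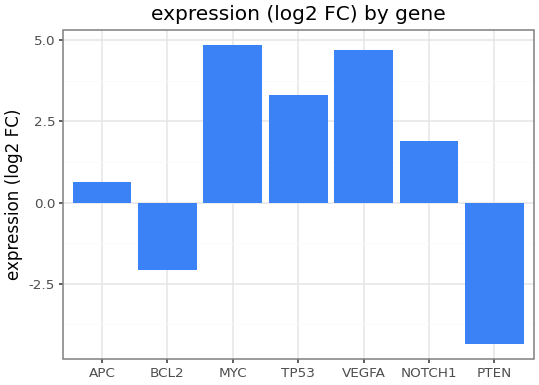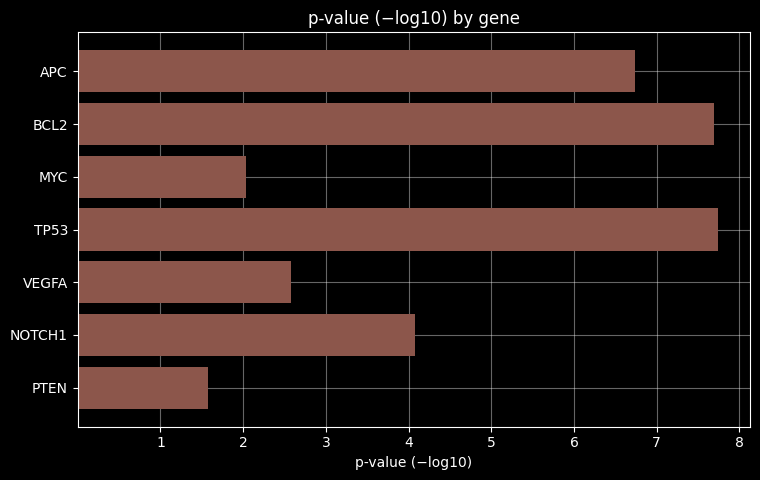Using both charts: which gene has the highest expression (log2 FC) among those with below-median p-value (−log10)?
Chart 2 median p-value (−log10) ≈ 4; below-median genes: MYC, VEGFA, PTEN. Among those, MYC has the highest expression (log2 FC) (≈ 5).

MYC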